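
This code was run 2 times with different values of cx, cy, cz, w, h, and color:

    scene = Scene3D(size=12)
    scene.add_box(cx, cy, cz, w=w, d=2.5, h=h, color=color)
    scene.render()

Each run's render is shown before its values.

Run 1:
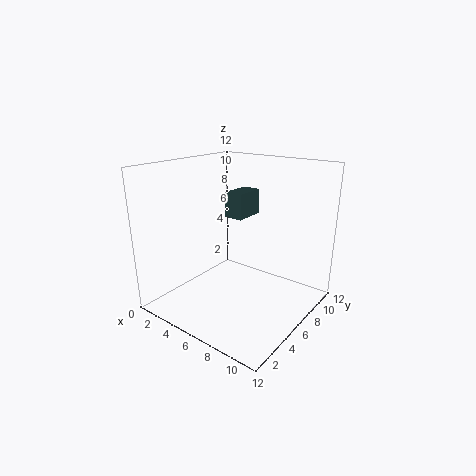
cx = 5.5
cy = 5
cz = 8
w = 1.5
h = 2
color = 'darkslategray'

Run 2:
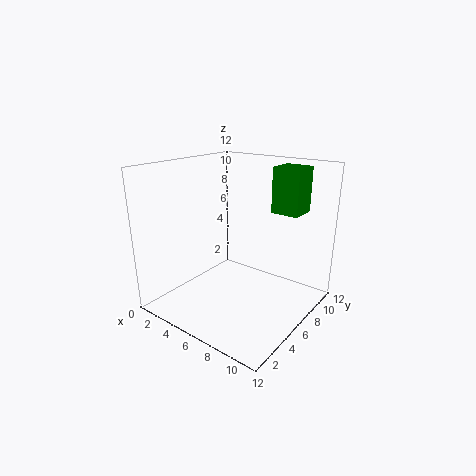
cx = 7
cy = 9.5
cz = 7.5
w = 2.5
h = 4
color = 'green'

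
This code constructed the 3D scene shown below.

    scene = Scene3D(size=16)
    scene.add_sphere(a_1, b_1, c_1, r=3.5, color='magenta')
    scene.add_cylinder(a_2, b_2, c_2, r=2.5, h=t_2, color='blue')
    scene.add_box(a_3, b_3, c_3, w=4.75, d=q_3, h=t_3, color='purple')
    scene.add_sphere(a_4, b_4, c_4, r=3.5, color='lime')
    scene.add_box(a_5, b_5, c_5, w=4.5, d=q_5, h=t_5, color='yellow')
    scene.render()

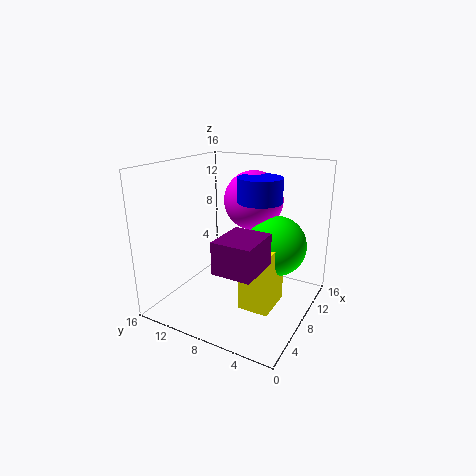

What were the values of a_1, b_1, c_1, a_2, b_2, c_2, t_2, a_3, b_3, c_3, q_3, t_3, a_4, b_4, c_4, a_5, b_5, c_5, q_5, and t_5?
a_1 = 12.25, b_1 = 8.25, c_1 = 11.25, a_2 = 10.25, b_2 = 6.5, c_2 = 11.75, t_2 = 2.75, a_3 = 1.5, b_3 = 3.25, c_3 = 6.75, q_3 = 4, t_3 = 3.25, a_4 = 11.25, b_4 = 4.75, c_4 = 6.5, a_5 = 6.25, b_5 = 3.5, c_5 = 0.25, q_5 = 3.5, t_5 = 7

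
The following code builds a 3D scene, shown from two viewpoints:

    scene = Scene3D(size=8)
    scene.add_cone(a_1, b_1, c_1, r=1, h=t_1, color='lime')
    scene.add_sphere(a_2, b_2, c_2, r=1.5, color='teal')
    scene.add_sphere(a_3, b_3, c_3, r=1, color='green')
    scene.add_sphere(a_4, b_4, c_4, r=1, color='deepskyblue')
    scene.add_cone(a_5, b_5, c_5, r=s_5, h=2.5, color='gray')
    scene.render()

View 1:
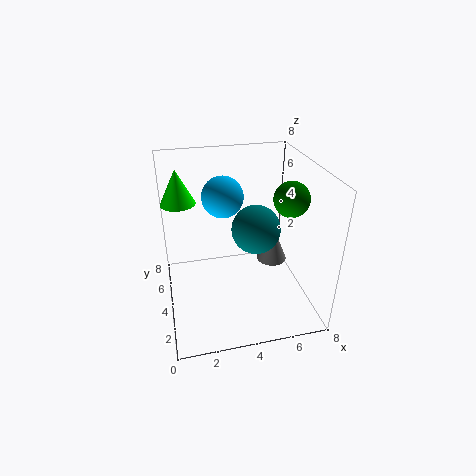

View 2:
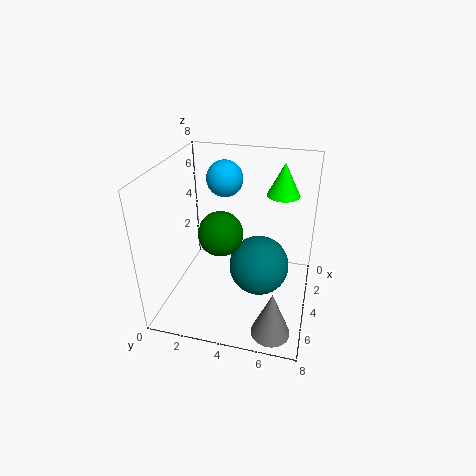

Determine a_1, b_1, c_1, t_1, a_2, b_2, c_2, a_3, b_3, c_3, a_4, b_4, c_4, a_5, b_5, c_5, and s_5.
a_1 = 1, b_1 = 6, c_1 = 5.5, t_1 = 2, a_2 = 5.5, b_2 = 5.5, c_2 = 3.5, a_3 = 7, b_3 = 4, c_3 = 6, a_4 = 3, b_4 = 3, c_4 = 7, a_5 = 7, b_5 = 6.5, c_5 = 0.5, s_5 = 1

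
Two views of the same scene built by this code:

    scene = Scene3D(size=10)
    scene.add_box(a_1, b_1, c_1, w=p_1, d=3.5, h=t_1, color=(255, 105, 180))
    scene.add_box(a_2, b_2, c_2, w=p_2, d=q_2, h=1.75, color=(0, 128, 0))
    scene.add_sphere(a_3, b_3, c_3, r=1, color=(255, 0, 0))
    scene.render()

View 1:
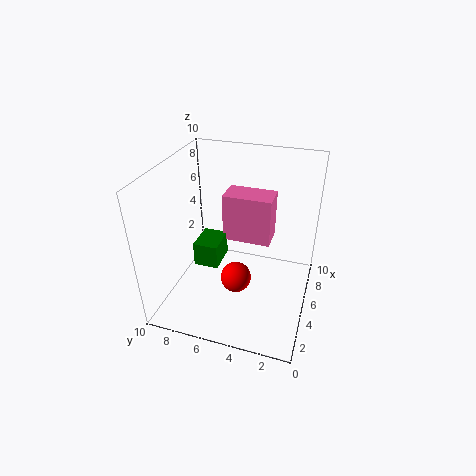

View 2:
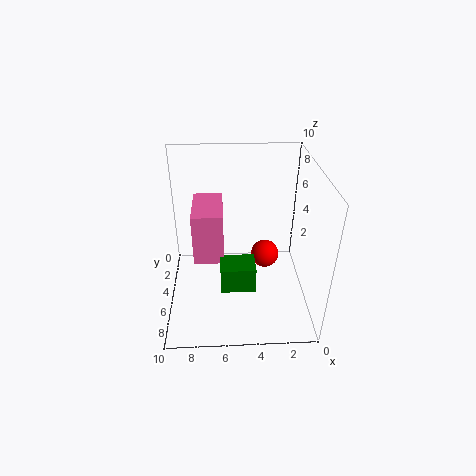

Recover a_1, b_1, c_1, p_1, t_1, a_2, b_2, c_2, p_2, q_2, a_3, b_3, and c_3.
a_1 = 6
b_1 = 3
c_1 = 4
p_1 = 2
t_1 = 3.5
a_2 = 4
b_2 = 6.25
c_2 = 2.75
p_2 = 2.25
q_2 = 1.75
a_3 = 3
b_3 = 4.5
c_3 = 3.25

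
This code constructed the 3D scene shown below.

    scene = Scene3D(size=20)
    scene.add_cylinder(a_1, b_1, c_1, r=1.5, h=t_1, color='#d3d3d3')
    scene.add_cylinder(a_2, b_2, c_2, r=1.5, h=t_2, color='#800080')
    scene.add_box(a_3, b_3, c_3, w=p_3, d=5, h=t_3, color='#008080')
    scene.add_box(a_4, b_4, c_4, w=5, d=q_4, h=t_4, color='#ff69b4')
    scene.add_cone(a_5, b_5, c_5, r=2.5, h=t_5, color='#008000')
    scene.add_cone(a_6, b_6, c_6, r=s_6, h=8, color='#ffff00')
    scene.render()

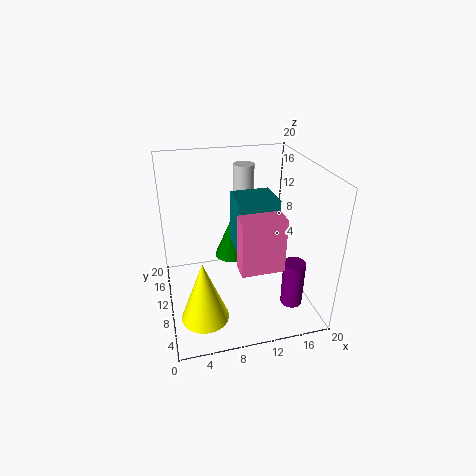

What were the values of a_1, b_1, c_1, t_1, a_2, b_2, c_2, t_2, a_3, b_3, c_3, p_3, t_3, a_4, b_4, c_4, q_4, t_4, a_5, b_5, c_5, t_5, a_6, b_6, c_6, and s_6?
a_1 = 12
b_1 = 14.5
c_1 = 11
t_1 = 8
a_2 = 16.5
b_2 = 5
c_2 = 1.5
t_2 = 6.5
a_3 = 9.5
b_3 = 7.5
c_3 = 8.5
p_3 = 5.5
t_3 = 7.5
a_4 = 8
b_4 = 0.5
c_4 = 10.5
q_4 = 2.5
t_4 = 6.5
a_5 = 10
b_5 = 14
c_5 = 5
t_5 = 6
a_6 = 4
b_6 = 3.5
c_6 = 3
s_6 = 3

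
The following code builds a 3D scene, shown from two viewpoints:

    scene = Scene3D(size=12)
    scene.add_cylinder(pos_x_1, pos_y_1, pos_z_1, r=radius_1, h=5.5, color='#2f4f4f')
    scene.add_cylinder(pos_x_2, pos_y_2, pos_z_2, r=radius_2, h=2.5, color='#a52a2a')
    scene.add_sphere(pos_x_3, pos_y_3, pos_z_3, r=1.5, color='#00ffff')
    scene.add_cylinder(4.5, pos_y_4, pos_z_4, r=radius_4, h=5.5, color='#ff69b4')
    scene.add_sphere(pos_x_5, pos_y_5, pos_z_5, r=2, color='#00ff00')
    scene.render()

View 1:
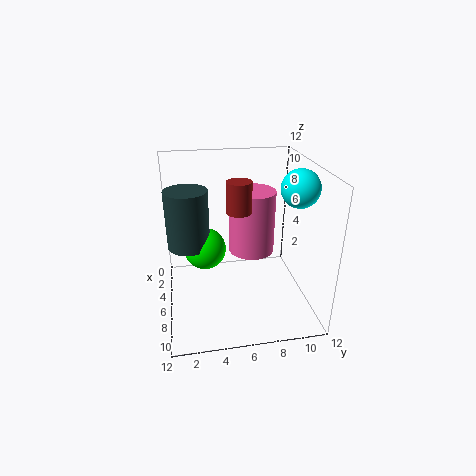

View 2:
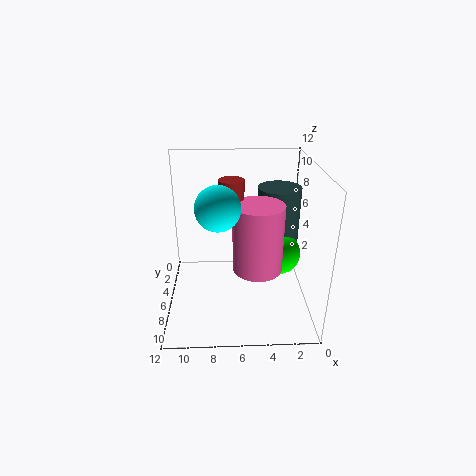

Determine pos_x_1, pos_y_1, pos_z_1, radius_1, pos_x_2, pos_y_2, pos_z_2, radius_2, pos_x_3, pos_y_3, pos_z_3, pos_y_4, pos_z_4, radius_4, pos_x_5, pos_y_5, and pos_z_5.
pos_x_1 = 2; pos_y_1 = 2; pos_z_1 = 3.5; radius_1 = 2; pos_x_2 = 6.5; pos_y_2 = 6; pos_z_2 = 8.5; radius_2 = 1; pos_x_3 = 7.5; pos_y_3 = 10.5; pos_z_3 = 10.5; pos_y_4 = 7.5; pos_z_4 = 4; radius_4 = 2; pos_x_5 = 2; pos_y_5 = 3.5; pos_z_5 = 3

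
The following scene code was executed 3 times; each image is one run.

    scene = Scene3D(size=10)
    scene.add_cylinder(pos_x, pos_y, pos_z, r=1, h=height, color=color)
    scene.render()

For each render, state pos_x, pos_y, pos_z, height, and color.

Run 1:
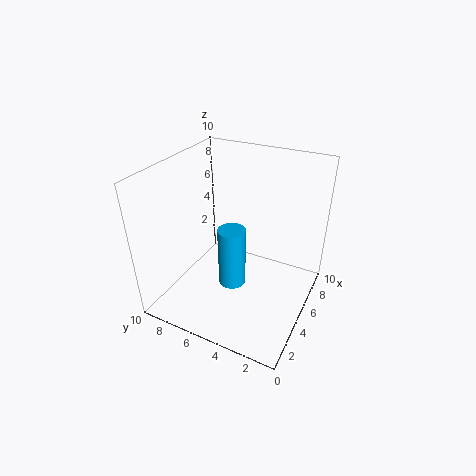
pos_x = 5
pos_y = 5.5
pos_z = 1
height = 4.5
color = 'deepskyblue'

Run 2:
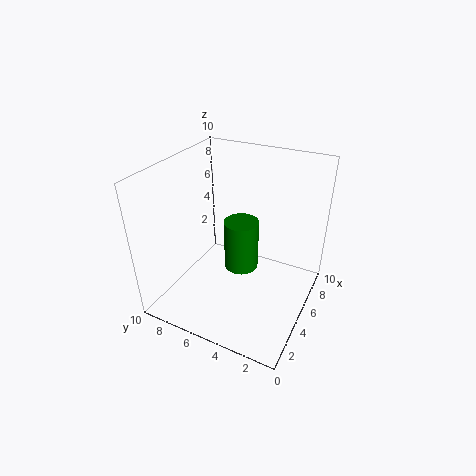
pos_x = 2.5
pos_y = 3.5
pos_z = 5
height = 3
color = 'green'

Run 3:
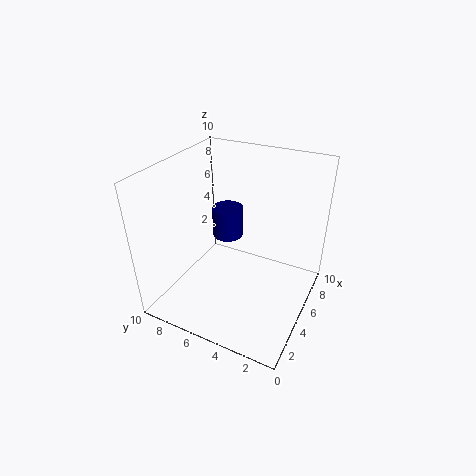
pos_x = 4.5
pos_y = 5.5
pos_z = 5.5
height = 2
color = 'navy'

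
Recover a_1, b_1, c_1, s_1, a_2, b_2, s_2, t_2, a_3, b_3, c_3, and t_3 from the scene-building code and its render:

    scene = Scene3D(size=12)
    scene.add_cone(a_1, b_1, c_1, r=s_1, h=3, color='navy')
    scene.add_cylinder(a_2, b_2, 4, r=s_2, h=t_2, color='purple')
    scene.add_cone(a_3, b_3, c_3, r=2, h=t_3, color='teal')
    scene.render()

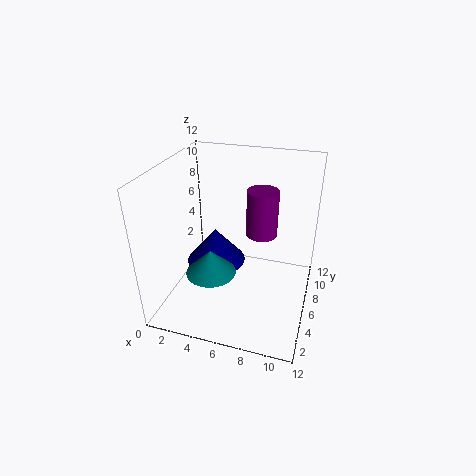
a_1 = 4, b_1 = 6, c_1 = 3.5, s_1 = 2.5, a_2 = 7, b_2 = 10.5, s_2 = 1.5, t_2 = 4.5, a_3 = 4.5, b_3 = 3.5, c_3 = 4, t_3 = 2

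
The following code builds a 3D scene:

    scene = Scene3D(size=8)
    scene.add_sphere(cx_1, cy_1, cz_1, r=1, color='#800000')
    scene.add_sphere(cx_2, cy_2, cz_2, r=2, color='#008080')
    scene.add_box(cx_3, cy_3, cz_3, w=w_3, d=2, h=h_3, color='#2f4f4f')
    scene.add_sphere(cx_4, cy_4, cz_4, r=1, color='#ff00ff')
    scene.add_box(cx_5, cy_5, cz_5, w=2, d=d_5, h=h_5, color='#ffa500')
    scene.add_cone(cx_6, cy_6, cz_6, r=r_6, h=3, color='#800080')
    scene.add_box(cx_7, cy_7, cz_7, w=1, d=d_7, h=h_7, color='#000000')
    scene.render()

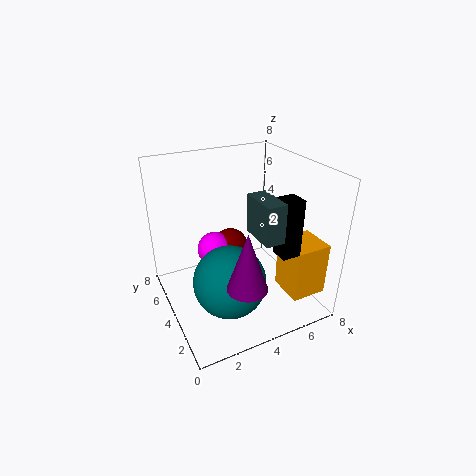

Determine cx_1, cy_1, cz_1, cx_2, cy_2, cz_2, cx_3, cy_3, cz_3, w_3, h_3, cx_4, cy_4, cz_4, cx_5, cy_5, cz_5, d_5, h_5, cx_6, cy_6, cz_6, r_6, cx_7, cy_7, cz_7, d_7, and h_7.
cx_1 = 4
cy_1 = 5
cz_1 = 3
cx_2 = 3
cy_2 = 3
cz_2 = 2
cx_3 = 4
cy_3 = 1
cz_3 = 5
w_3 = 1
h_3 = 2
cx_4 = 3
cy_4 = 5
cz_4 = 3
cx_5 = 6
cy_5 = 1
cz_5 = 1
d_5 = 2
h_5 = 3
cx_6 = 3
cy_6 = 1
cz_6 = 3
r_6 = 1
cx_7 = 5
cy_7 = 1
cz_7 = 4
d_7 = 1
h_7 = 3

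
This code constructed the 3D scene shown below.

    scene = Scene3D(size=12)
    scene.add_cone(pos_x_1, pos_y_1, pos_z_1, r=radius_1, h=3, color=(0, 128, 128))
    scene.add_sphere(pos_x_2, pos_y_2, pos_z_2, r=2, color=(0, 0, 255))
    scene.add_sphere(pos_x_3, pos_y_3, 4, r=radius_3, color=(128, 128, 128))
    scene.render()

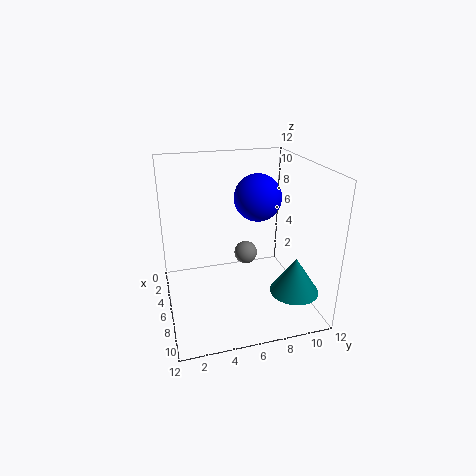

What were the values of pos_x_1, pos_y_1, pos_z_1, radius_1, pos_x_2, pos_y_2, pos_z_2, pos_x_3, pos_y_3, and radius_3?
pos_x_1 = 9
pos_y_1 = 10
pos_z_1 = 2
radius_1 = 2
pos_x_2 = 5
pos_y_2 = 8
pos_z_2 = 9
pos_x_3 = 5
pos_y_3 = 7
radius_3 = 1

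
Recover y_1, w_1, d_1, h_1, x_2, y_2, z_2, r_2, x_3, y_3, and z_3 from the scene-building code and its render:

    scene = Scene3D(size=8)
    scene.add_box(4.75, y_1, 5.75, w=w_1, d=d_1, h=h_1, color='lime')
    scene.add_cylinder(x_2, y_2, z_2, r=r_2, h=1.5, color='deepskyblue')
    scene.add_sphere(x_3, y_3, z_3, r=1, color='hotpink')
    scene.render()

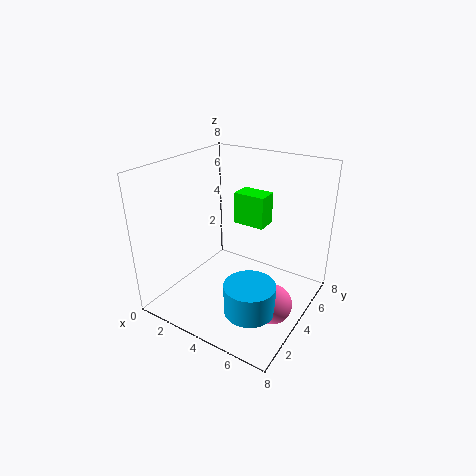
y_1 = 2.5
w_1 = 1.5
d_1 = 1
h_1 = 1.5
x_2 = 6.25
y_2 = 1.5
z_2 = 1.75
r_2 = 1.25
x_3 = 7
y_3 = 2.5
z_3 = 1.75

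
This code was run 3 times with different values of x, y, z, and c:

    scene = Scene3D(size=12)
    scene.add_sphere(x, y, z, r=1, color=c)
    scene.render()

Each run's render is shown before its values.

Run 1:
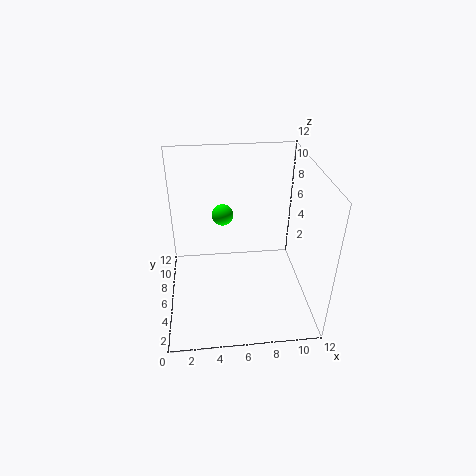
x = 5
y = 10
z = 6
c = 'lime'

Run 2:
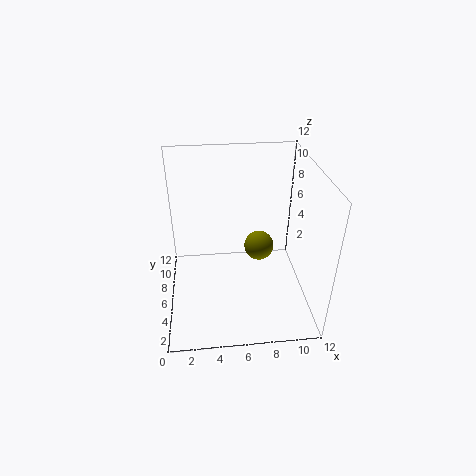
x = 7
y = 2
z = 8
c = 'olive'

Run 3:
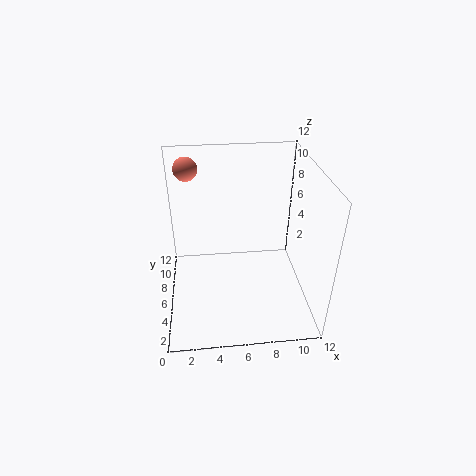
x = 2
y = 9
z = 11
c = 'salmon'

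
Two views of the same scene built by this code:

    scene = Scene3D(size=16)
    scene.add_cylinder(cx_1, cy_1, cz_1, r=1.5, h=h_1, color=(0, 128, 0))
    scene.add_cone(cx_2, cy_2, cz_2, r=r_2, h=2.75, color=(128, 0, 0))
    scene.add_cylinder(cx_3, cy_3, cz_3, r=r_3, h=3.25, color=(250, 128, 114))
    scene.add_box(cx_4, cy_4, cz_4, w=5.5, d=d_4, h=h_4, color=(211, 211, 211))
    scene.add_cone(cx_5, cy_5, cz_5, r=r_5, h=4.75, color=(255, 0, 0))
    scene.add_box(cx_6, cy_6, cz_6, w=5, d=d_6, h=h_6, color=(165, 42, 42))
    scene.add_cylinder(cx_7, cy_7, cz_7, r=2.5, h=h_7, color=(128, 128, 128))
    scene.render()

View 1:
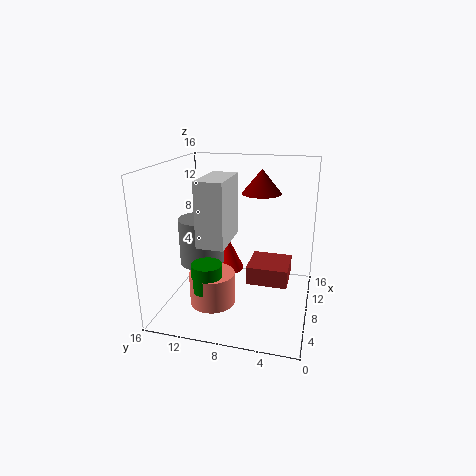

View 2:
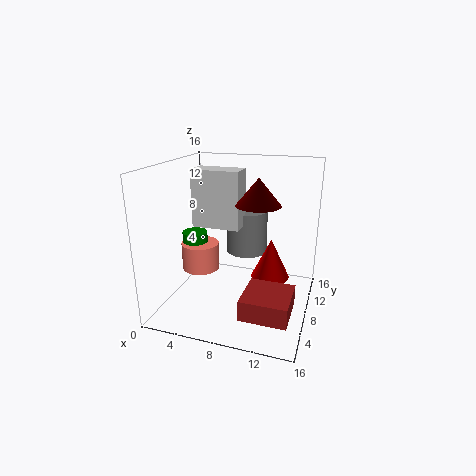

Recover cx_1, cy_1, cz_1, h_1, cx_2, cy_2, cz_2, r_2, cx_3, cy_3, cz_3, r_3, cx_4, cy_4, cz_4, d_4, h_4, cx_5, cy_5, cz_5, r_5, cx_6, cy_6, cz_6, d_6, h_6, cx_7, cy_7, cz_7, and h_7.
cx_1 = 2, cy_1 = 9.5, cz_1 = 4.75, h_1 = 2.75, cx_2 = 10.75, cy_2 = 6, cz_2 = 12.5, r_2 = 2.25, cx_3 = 2.75, cy_3 = 9.25, cz_3 = 3, r_3 = 2.25, cx_4 = 2.5, cy_4 = 8, cz_4 = 8.75, d_4 = 2.75, h_4 = 6.5, cx_5 = 11.25, cy_5 = 10.5, cz_5 = 2.5, r_5 = 2.25, cx_6 = 9.75, cy_6 = 2.5, cz_6 = 1.25, d_6 = 5, h_6 = 2.25, cx_7 = 7.75, cy_7 = 12.25, cz_7 = 4.75, h_7 = 5.25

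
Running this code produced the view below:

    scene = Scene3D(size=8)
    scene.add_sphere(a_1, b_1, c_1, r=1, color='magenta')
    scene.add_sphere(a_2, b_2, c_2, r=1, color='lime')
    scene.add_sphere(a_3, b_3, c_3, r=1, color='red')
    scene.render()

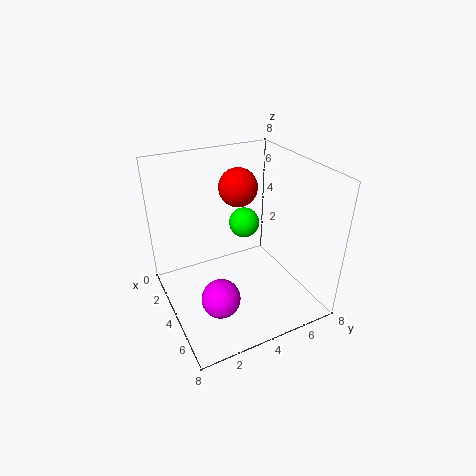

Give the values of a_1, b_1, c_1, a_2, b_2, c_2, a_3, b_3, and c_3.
a_1 = 6
b_1 = 2
c_1 = 2
a_2 = 1
b_2 = 6
c_2 = 3
a_3 = 4
b_3 = 4
c_3 = 7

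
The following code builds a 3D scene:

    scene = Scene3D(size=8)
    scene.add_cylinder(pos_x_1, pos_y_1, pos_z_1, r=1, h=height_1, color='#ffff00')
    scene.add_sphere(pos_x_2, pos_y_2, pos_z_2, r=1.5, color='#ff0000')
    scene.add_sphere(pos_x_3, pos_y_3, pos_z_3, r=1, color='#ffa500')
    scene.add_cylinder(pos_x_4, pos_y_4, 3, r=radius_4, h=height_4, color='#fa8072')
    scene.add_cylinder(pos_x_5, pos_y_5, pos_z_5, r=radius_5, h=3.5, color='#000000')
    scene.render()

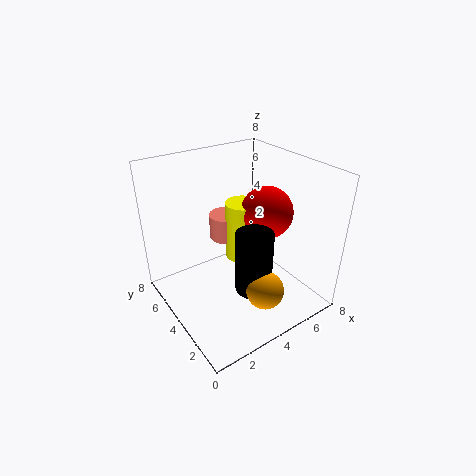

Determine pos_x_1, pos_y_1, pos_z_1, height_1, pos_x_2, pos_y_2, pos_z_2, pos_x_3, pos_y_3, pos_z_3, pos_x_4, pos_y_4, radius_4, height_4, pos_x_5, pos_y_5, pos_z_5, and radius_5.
pos_x_1 = 5; pos_y_1 = 5; pos_z_1 = 2; height_1 = 3.5; pos_x_2 = 6; pos_y_2 = 4; pos_z_2 = 5; pos_x_3 = 4; pos_y_3 = 1.5; pos_z_3 = 2; pos_x_4 = 4.5; pos_y_4 = 6; radius_4 = 1; height_4 = 1.5; pos_x_5 = 4; pos_y_5 = 2.5; pos_z_5 = 1.5; radius_5 = 1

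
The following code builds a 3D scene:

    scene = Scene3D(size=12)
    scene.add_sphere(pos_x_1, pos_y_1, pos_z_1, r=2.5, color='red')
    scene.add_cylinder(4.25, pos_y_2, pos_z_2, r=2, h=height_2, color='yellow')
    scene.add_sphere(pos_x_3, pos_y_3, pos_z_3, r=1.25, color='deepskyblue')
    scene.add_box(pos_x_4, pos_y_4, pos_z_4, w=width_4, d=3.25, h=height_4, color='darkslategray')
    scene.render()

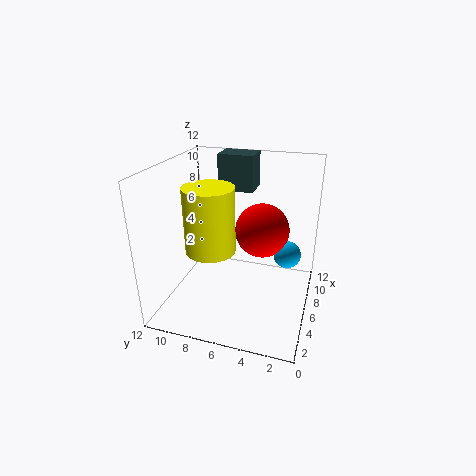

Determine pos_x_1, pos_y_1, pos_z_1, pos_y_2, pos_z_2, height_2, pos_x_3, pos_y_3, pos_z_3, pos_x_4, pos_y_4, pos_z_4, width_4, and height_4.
pos_x_1 = 9.5; pos_y_1 = 4.75; pos_z_1 = 5.25; pos_y_2 = 7.75; pos_z_2 = 5.5; height_2 = 5.25; pos_x_3 = 9.25; pos_y_3 = 2.25; pos_z_3 = 3.25; pos_x_4 = 9.5; pos_y_4 = 5.75; pos_z_4 = 8.75; width_4 = 2.5; height_4 = 3.25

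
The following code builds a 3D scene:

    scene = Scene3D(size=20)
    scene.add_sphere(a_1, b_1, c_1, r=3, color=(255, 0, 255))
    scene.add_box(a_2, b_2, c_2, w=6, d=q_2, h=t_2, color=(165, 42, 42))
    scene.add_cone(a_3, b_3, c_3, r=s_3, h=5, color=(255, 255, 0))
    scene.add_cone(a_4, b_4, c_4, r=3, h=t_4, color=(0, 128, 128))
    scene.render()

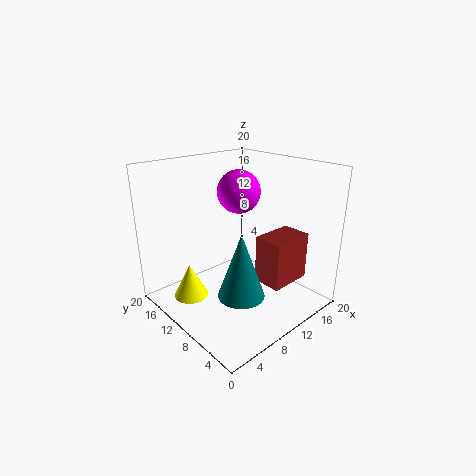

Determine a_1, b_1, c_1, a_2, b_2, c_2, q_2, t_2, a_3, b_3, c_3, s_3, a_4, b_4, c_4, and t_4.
a_1 = 11.5
b_1 = 11.5
c_1 = 16
a_2 = 10.5
b_2 = 3
c_2 = 4.5
q_2 = 4
t_2 = 6.5
a_3 = 5
b_3 = 15
c_3 = 0.5
s_3 = 2.5
a_4 = 6.5
b_4 = 5.5
c_4 = 4.5
t_4 = 8.5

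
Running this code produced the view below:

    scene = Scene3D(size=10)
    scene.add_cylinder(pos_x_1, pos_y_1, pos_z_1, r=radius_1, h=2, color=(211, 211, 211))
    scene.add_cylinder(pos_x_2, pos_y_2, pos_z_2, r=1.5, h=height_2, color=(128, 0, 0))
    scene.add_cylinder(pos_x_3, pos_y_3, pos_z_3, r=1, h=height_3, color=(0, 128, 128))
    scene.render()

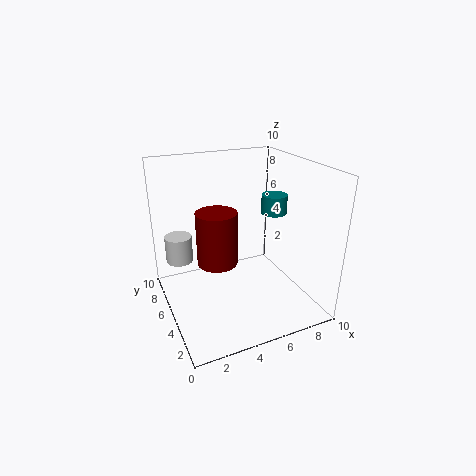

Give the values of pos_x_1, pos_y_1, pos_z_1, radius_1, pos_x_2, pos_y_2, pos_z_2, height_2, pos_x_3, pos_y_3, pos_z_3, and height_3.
pos_x_1 = 1.5; pos_y_1 = 8; pos_z_1 = 2.5; radius_1 = 1; pos_x_2 = 4; pos_y_2 = 6.5; pos_z_2 = 2.5; height_2 = 4; pos_x_3 = 9; pos_y_3 = 7; pos_z_3 = 5.5; height_3 = 1.5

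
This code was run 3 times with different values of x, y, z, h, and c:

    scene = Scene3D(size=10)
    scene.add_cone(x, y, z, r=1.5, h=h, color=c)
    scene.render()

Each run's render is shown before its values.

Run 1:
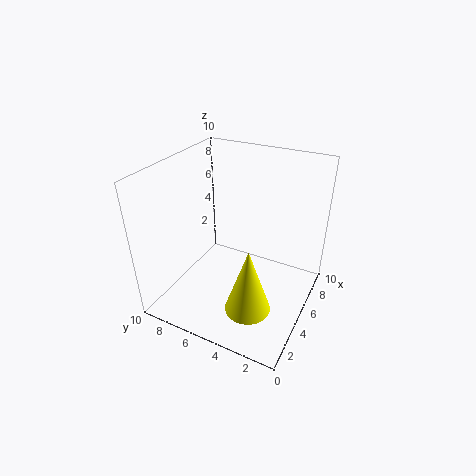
x = 2.5
y = 3
z = 1.5
h = 4.5
c = 'yellow'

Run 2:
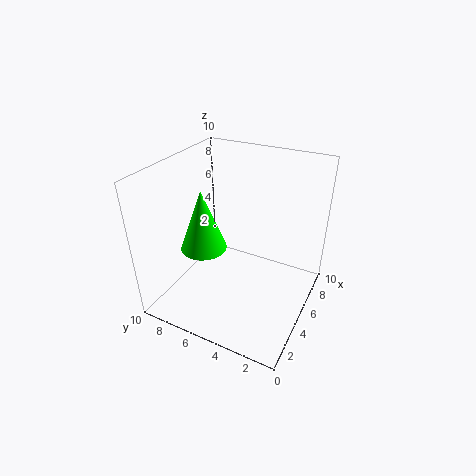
x = 3
y = 6.5
z = 5
h = 4
c = 'lime'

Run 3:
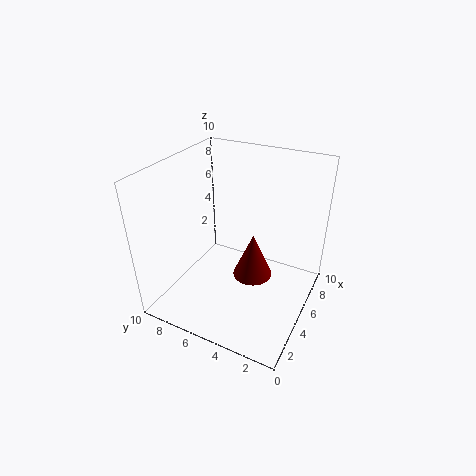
x = 6.5
y = 4.5
z = 1
h = 3.5
c = 'maroon'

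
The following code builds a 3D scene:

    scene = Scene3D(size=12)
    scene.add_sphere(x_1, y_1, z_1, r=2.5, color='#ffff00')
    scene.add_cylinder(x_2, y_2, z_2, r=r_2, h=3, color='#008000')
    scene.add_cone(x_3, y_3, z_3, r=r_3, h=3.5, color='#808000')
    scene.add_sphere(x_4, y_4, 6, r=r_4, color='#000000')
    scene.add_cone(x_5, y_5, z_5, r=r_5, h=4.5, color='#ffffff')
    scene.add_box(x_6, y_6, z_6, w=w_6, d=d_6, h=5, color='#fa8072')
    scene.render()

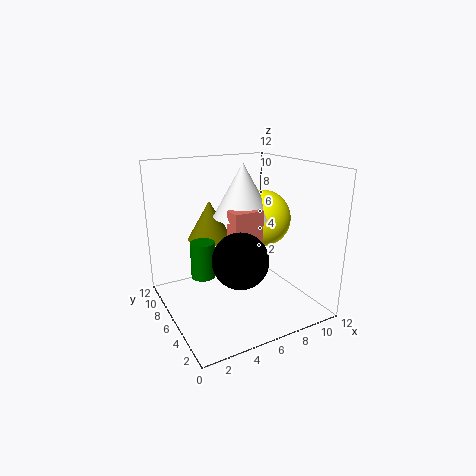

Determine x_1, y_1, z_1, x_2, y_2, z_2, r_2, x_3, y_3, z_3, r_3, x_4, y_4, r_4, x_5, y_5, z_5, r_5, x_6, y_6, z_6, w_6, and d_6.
x_1 = 9; y_1 = 7; z_1 = 7; x_2 = 3; y_2 = 6.5; z_2 = 3; r_2 = 1; x_3 = 5; y_3 = 9.5; z_3 = 5; r_3 = 2; x_4 = 4; y_4 = 2; r_4 = 2; x_5 = 7; y_5 = 7; z_5 = 7.5; r_5 = 2.5; x_6 = 5; y_6 = 4.5; z_6 = 3.5; w_6 = 2.5; d_6 = 1.5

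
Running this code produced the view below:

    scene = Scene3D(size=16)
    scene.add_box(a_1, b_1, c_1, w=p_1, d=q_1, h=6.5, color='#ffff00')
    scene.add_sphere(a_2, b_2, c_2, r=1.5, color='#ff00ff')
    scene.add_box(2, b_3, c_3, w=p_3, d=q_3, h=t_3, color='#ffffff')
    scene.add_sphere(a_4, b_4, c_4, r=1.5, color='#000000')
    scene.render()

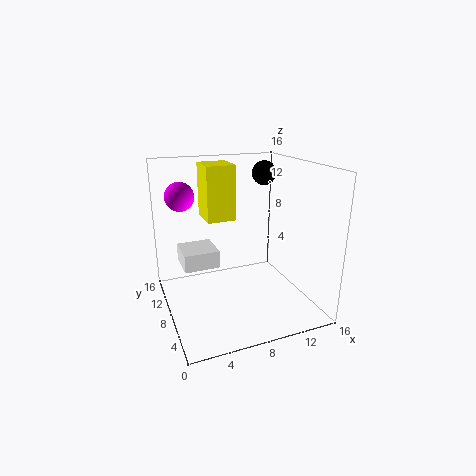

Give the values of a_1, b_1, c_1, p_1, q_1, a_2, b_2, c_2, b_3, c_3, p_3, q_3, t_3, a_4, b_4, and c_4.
a_1 = 5.5; b_1 = 11; c_1 = 9; p_1 = 3.5; q_1 = 4; a_2 = 2; b_2 = 9; c_2 = 13; b_3 = 8.5; c_3 = 4.5; p_3 = 4; q_3 = 4; t_3 = 2; a_4 = 13.5; b_4 = 13; c_4 = 14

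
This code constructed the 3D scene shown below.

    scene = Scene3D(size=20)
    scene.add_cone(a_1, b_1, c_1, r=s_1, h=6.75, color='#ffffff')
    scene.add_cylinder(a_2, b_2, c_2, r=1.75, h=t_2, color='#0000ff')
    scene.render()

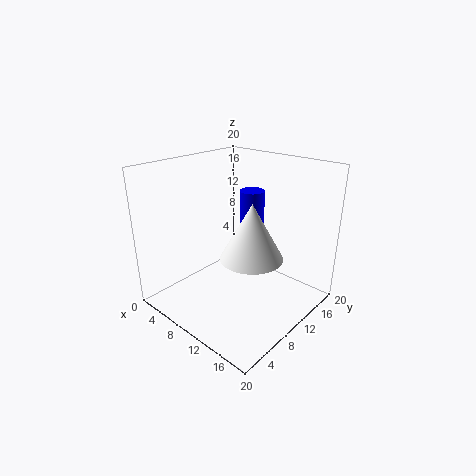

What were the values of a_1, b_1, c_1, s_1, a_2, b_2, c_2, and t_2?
a_1 = 15.5, b_1 = 6.25, c_1 = 10.5, s_1 = 3.75, a_2 = 9.75, b_2 = 13.25, c_2 = 11.25, t_2 = 4.75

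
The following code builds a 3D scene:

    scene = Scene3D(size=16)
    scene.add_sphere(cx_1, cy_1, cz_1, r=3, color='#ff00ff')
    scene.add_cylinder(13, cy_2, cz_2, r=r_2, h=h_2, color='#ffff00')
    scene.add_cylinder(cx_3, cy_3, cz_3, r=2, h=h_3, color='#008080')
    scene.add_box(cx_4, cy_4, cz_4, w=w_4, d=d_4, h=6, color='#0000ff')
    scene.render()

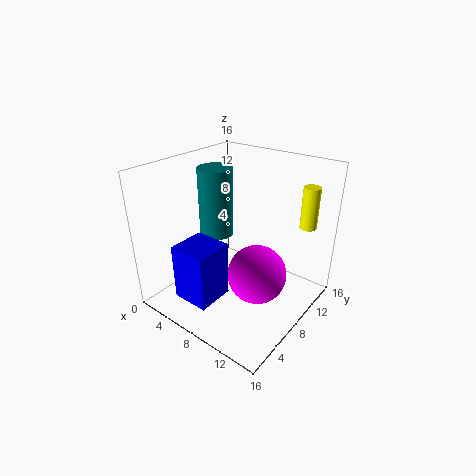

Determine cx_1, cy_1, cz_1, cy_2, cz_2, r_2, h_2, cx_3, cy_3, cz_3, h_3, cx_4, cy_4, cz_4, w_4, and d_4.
cx_1 = 12, cy_1 = 6, cz_1 = 6, cy_2 = 15, cz_2 = 8, r_2 = 1, h_2 = 5, cx_3 = 4, cy_3 = 9, cz_3 = 7, h_3 = 8, cx_4 = 5, cy_4 = 1, cz_4 = 3, w_4 = 4, d_4 = 4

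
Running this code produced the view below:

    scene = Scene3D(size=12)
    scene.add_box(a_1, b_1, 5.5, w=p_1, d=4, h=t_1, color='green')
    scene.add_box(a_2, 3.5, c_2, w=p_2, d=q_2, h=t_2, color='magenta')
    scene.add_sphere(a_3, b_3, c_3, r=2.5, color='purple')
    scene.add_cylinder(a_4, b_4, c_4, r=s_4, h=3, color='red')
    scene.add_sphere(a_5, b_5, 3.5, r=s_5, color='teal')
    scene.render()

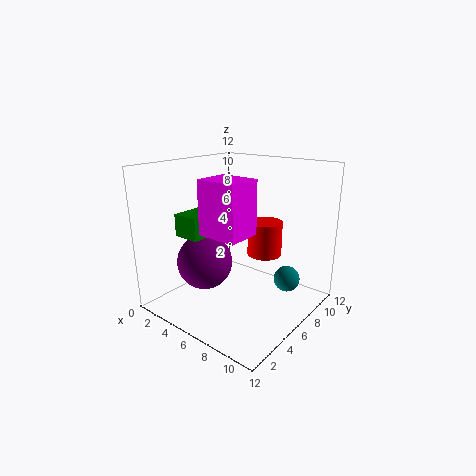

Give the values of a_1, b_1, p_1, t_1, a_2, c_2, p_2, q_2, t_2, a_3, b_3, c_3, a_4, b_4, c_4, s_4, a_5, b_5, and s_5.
a_1 = 0.5, b_1 = 4, p_1 = 2.5, t_1 = 2, a_2 = 4, c_2 = 6.5, p_2 = 3.5, q_2 = 3, t_2 = 4.5, a_3 = 2.5, b_3 = 5.5, c_3 = 3, a_4 = 7, b_4 = 8.5, c_4 = 4, s_4 = 1.5, a_5 = 10.5, b_5 = 6.5, s_5 = 1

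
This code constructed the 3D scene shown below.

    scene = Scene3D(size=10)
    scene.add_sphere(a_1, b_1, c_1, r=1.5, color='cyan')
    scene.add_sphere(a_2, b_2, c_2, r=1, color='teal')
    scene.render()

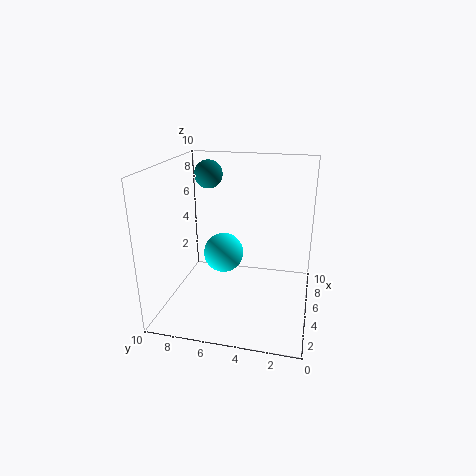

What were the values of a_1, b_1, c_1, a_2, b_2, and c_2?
a_1 = 6.5
b_1 = 6.5
c_1 = 3
a_2 = 6.5
b_2 = 7.5
c_2 = 9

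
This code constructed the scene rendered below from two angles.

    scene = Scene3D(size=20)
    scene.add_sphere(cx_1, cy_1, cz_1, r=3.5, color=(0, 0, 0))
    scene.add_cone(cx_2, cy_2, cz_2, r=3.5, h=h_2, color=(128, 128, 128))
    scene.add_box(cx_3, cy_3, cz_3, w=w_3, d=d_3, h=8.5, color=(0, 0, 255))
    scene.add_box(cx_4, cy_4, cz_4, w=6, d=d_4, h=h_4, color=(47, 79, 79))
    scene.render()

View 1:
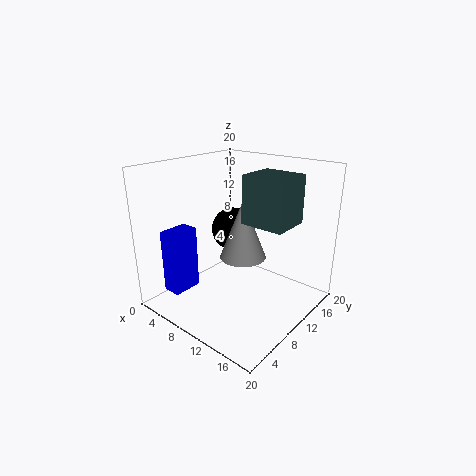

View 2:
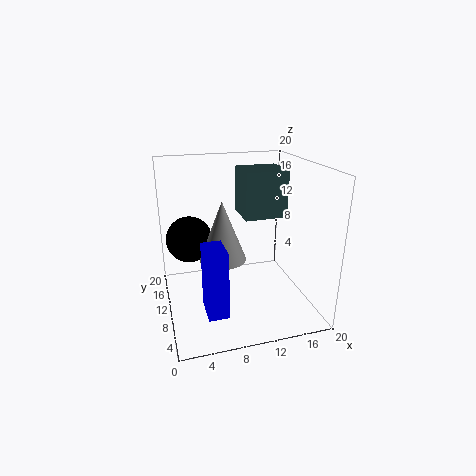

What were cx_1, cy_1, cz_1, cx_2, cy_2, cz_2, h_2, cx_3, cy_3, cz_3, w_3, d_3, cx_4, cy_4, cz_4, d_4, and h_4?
cx_1 = 4, cy_1 = 16, cz_1 = 8, cx_2 = 8.5, cy_2 = 13, cz_2 = 5.5, h_2 = 9, cx_3 = 4, cy_3 = 1.5, cz_3 = 3.5, w_3 = 2.5, d_3 = 4, cx_4 = 11, cy_4 = 9.5, cz_4 = 12.5, d_4 = 5.5, h_4 = 6.5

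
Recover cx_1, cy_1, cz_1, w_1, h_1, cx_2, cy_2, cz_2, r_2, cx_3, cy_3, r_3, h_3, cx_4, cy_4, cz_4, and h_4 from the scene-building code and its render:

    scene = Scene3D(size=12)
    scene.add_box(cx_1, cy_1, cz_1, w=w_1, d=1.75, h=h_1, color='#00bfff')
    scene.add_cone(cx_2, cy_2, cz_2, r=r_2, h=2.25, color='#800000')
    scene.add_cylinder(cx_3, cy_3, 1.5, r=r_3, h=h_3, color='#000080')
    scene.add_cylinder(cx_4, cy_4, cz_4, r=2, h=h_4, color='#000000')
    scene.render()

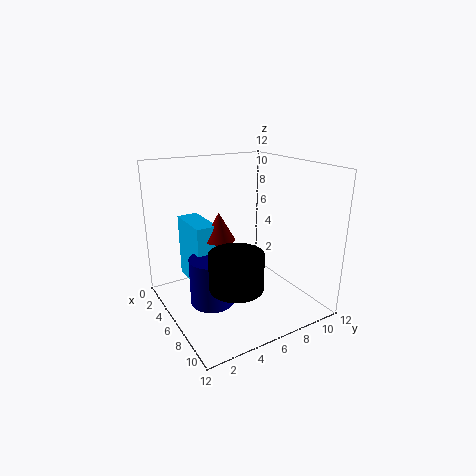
cx_1 = 2.25; cy_1 = 2.25; cz_1 = 2.25; w_1 = 4; h_1 = 5.25; cx_2 = 6; cy_2 = 4.25; cz_2 = 6.25; r_2 = 1.25; cx_3 = 7; cy_3 = 3; r_3 = 1.75; h_3 = 3.75; cx_4 = 9.5; cy_4 = 3.75; cz_4 = 3.75; h_4 = 2.75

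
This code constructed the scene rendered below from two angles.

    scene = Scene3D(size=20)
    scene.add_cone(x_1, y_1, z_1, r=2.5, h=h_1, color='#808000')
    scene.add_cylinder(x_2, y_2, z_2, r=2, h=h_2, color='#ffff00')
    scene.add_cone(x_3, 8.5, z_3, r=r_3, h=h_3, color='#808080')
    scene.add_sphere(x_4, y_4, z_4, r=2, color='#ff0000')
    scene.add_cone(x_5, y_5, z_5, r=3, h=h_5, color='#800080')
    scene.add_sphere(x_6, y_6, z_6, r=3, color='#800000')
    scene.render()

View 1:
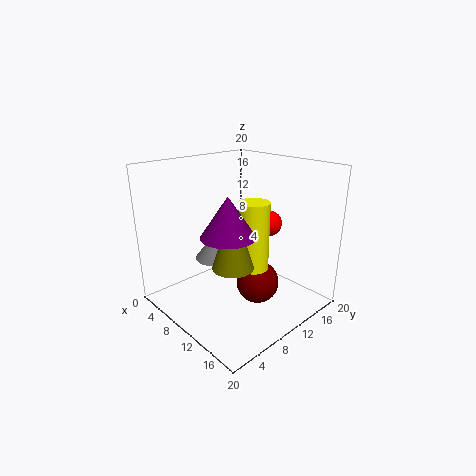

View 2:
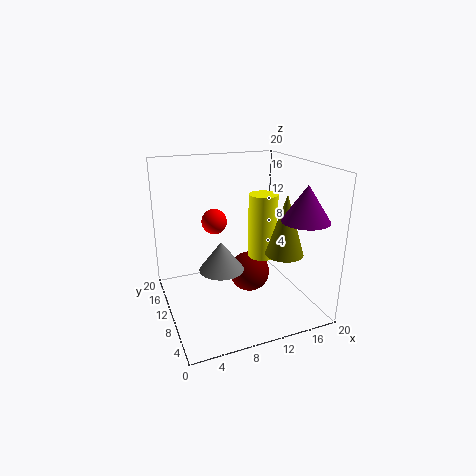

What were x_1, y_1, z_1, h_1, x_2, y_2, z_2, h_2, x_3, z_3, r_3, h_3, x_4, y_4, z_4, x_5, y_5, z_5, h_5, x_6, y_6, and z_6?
x_1 = 14.5, y_1 = 5, z_1 = 9, h_1 = 8, x_2 = 13.5, y_2 = 9.5, z_2 = 7, h_2 = 9, x_3 = 7, z_3 = 6.5, r_3 = 3, h_3 = 4, x_4 = 9, y_4 = 17.5, z_4 = 10, x_5 = 16, y_5 = 3, z_5 = 14, h_5 = 4.5, x_6 = 12.5, y_6 = 11.5, z_6 = 3.5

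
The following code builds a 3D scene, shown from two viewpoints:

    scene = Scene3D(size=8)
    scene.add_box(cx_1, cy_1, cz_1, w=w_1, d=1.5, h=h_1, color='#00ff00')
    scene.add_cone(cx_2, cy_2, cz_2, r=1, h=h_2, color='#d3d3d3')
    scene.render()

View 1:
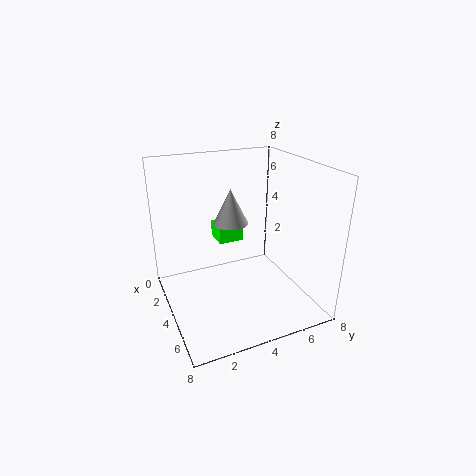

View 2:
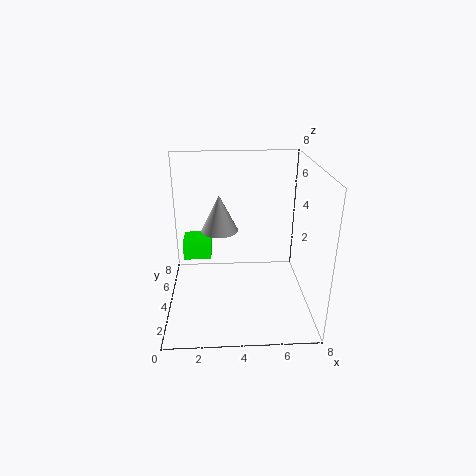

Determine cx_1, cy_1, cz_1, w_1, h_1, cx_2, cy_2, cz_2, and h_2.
cx_1 = 1
cy_1 = 3.5
cz_1 = 3
w_1 = 1.5
h_1 = 1
cx_2 = 3
cy_2 = 4
cz_2 = 4.5
h_2 = 2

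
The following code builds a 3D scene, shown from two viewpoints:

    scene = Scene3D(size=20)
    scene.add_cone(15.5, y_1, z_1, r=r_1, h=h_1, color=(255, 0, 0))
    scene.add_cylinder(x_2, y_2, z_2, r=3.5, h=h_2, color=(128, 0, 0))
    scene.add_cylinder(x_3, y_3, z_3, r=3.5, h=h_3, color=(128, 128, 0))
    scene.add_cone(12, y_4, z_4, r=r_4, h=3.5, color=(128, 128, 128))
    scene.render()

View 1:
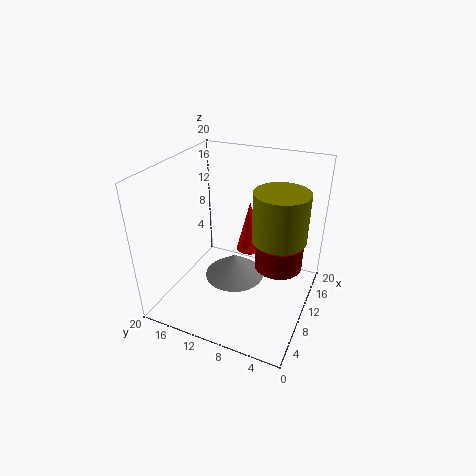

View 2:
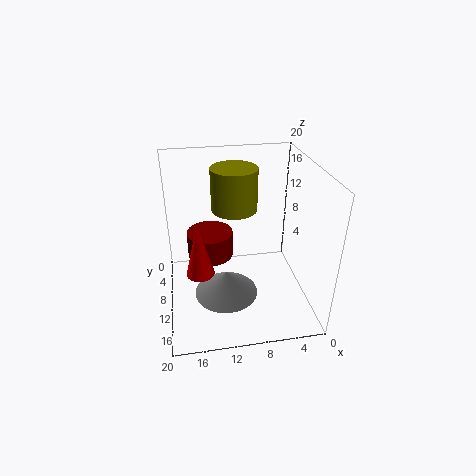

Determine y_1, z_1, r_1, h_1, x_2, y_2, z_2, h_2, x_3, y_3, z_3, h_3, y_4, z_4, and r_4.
y_1 = 10.5
z_1 = 5
r_1 = 2
h_1 = 8
x_2 = 13.5
y_2 = 5
z_2 = 4.5
h_2 = 4
x_3 = 9.5
y_3 = 4
z_3 = 11.5
h_3 = 6.5
y_4 = 11.5
z_4 = 2
r_4 = 4.5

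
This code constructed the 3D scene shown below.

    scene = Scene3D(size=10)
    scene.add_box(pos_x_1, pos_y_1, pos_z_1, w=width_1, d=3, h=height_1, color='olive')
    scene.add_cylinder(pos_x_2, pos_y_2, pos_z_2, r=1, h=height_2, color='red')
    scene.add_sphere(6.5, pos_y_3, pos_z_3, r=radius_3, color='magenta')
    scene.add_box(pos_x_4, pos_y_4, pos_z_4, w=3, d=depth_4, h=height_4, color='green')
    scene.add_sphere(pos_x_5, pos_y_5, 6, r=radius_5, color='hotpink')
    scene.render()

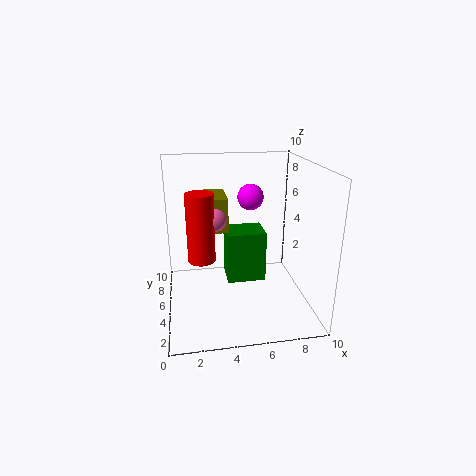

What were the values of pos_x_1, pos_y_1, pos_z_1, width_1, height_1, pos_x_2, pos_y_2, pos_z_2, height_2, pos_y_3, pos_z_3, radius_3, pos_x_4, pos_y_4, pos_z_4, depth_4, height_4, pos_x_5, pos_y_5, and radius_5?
pos_x_1 = 3; pos_y_1 = 6; pos_z_1 = 5; width_1 = 1.5; height_1 = 2.5; pos_x_2 = 2.5; pos_y_2 = 6; pos_z_2 = 3; height_2 = 5; pos_y_3 = 8; pos_z_3 = 7; radius_3 = 1; pos_x_4 = 4.5; pos_y_4 = 6.5; pos_z_4 = 0.5; depth_4 = 2.5; height_4 = 4; pos_x_5 = 3.5; pos_y_5 = 6.5; radius_5 = 1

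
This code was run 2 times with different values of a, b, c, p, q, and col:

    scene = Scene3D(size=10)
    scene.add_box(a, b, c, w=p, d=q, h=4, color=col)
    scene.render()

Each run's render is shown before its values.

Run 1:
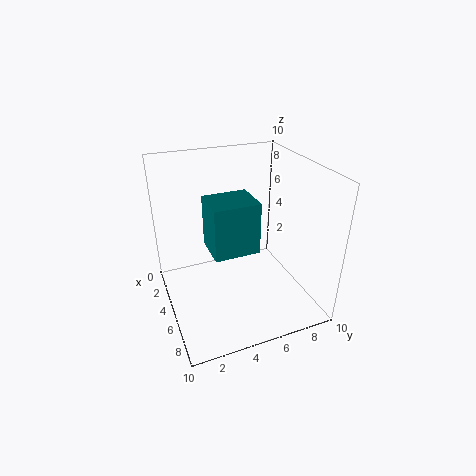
a = 1.5, b = 3.5, c = 3, p = 3, q = 3.5, col = 'teal'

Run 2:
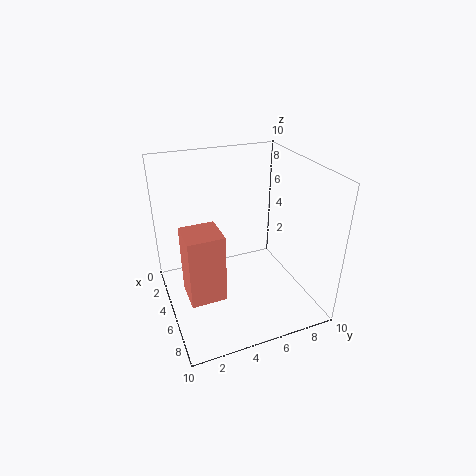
a = 7.5, b = 0.5, c = 4, p = 2, q = 2, col = 'salmon'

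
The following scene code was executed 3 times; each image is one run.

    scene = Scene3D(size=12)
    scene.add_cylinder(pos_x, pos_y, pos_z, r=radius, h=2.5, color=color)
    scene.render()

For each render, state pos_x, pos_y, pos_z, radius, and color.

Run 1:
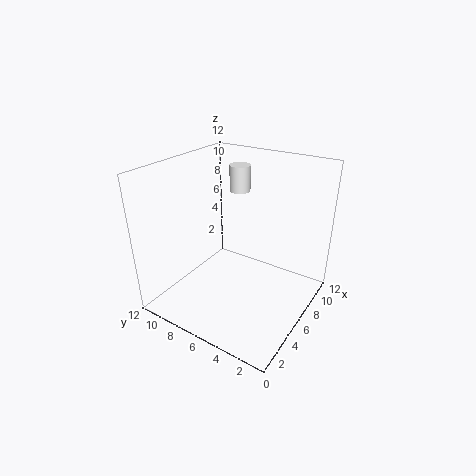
pos_x = 11; pos_y = 9; pos_z = 8; radius = 1; color = 'white'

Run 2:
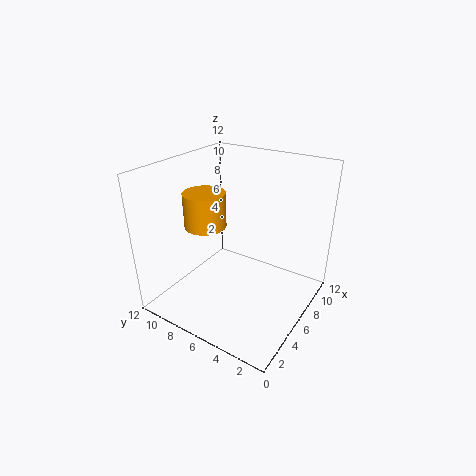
pos_x = 2.5; pos_y = 6.5; pos_z = 8.5; radius = 1.5; color = 'orange'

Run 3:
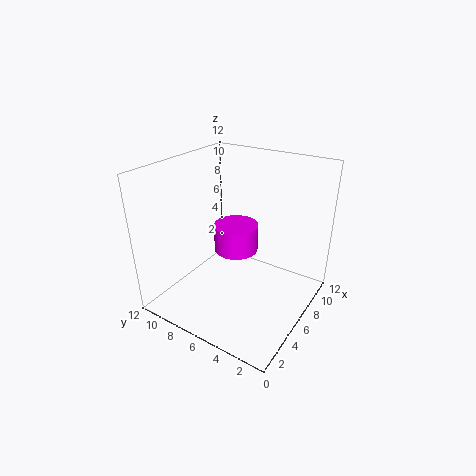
pos_x = 8; pos_y = 7.5; pos_z = 3.5; radius = 2; color = 'magenta'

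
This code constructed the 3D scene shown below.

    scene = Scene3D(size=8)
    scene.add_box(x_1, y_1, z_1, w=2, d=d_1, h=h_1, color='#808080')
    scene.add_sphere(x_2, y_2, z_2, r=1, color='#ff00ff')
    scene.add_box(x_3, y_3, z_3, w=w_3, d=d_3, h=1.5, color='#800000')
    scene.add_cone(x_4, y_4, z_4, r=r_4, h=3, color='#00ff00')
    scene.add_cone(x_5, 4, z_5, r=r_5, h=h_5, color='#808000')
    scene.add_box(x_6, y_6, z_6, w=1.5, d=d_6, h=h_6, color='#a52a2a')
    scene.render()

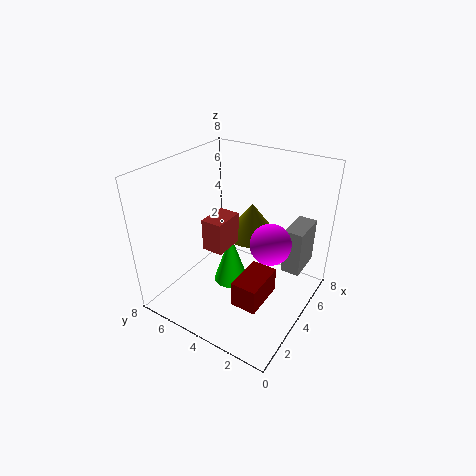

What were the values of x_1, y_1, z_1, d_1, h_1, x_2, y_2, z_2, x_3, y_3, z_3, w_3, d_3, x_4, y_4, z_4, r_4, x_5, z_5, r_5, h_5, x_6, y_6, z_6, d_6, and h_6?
x_1 = 4.5
y_1 = 0.5
z_1 = 2.5
d_1 = 1
h_1 = 2.5
x_2 = 3
y_2 = 1.5
z_2 = 5
x_3 = 2.5
y_3 = 2
z_3 = 0.5
w_3 = 2.5
d_3 = 1.5
x_4 = 4
y_4 = 4.5
z_4 = 1
r_4 = 1
x_5 = 5.5
z_5 = 3.5
r_5 = 1.5
h_5 = 2
x_6 = 1
y_6 = 3
z_6 = 5
d_6 = 1
h_6 = 1.5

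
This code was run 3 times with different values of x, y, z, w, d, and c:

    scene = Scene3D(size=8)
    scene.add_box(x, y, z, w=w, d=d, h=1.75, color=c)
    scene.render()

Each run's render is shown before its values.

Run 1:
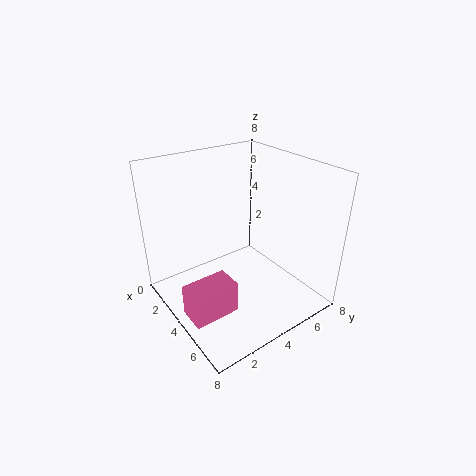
x = 4.25; y = 0.25; z = 0.75; w = 1.5; d = 2.5; c = 'hotpink'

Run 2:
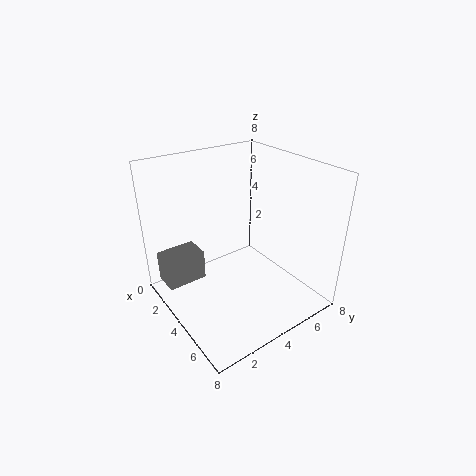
x = 1.25; y = 0.25; z = 1.25; w = 1.5; d = 2.25; c = 'gray'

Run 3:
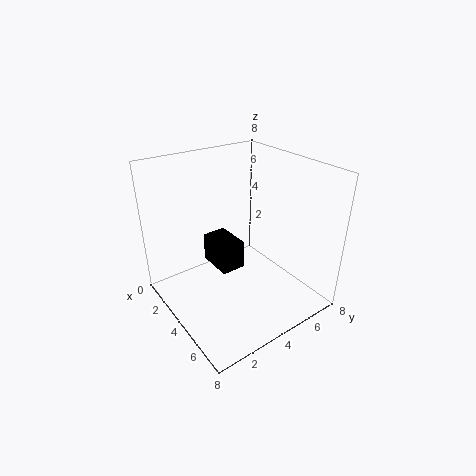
x = 1; y = 3.5; z = 1.25; w = 2.25; d = 1.5; c = 'black'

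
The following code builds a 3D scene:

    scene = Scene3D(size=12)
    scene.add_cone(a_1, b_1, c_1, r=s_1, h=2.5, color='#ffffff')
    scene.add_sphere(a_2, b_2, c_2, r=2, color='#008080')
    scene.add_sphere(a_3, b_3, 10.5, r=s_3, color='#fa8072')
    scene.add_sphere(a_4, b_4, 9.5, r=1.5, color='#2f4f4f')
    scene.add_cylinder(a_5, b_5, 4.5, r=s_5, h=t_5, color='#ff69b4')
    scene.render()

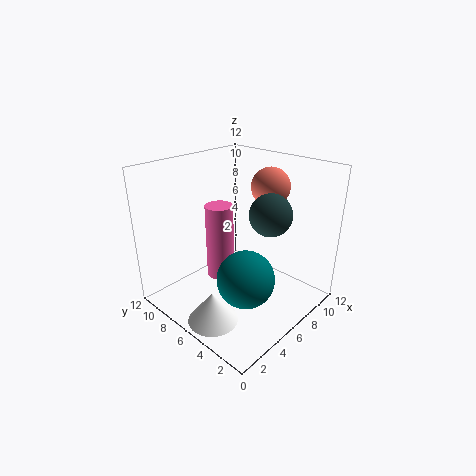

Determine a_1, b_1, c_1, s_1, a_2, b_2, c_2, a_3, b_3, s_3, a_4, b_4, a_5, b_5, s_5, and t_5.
a_1 = 2, b_1 = 5, c_1 = 0.5, s_1 = 2, a_2 = 2.5, b_2 = 2, c_2 = 5.5, a_3 = 7.5, b_3 = 4, s_3 = 1.5, a_4 = 5, b_4 = 2, a_5 = 3, b_5 = 5, s_5 = 1, t_5 = 5.5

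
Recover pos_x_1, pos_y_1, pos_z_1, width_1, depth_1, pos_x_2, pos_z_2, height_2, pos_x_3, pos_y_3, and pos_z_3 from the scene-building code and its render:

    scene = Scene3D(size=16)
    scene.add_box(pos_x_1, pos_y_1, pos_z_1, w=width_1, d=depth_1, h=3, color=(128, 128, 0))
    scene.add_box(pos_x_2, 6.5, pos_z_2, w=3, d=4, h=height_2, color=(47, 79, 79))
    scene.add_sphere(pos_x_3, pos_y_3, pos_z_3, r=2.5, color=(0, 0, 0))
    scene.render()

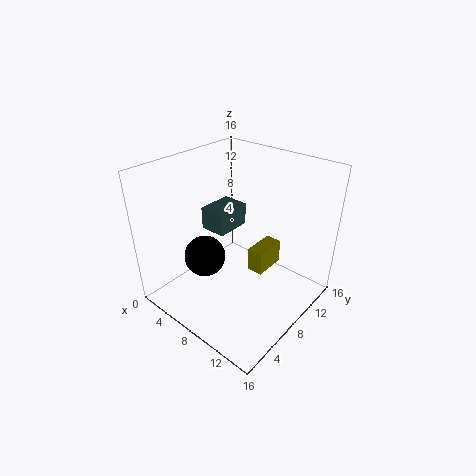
pos_x_1 = 7.5, pos_y_1 = 10.5, pos_z_1 = 2, width_1 = 2, depth_1 = 4, pos_x_2 = 4, pos_z_2 = 8.5, height_2 = 2.5, pos_x_3 = 3.5, pos_y_3 = 7, pos_z_3 = 4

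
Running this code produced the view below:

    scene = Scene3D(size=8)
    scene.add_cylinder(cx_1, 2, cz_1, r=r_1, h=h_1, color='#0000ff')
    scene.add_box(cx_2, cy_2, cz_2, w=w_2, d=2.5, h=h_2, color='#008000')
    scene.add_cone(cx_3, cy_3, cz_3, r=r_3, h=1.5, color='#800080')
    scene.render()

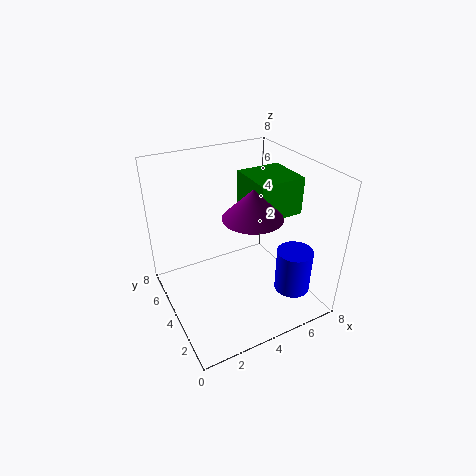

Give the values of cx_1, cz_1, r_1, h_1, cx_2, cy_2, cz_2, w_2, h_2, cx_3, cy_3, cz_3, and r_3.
cx_1 = 6.5; cz_1 = 1; r_1 = 1; h_1 = 2.5; cx_2 = 4.5; cy_2 = 2.5; cz_2 = 5.5; w_2 = 2.5; h_2 = 2; cx_3 = 4; cy_3 = 2.5; cz_3 = 6; r_3 = 1.5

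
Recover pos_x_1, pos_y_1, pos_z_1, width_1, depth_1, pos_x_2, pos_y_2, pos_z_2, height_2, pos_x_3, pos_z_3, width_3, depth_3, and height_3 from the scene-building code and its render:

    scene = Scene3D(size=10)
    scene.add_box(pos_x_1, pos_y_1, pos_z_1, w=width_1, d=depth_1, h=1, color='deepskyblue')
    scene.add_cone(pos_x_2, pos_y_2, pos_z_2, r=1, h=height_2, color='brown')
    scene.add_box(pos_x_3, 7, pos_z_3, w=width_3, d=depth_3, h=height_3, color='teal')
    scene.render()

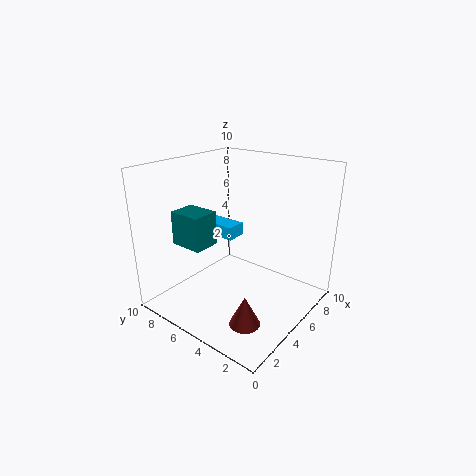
pos_x_1 = 6; pos_y_1 = 6.5; pos_z_1 = 4; width_1 = 1.5; depth_1 = 3; pos_x_2 = 2.5; pos_y_2 = 2.5; pos_z_2 = 0.5; height_2 = 2; pos_x_3 = 3; pos_z_3 = 4; width_3 = 2; depth_3 = 2.5; height_3 = 2.5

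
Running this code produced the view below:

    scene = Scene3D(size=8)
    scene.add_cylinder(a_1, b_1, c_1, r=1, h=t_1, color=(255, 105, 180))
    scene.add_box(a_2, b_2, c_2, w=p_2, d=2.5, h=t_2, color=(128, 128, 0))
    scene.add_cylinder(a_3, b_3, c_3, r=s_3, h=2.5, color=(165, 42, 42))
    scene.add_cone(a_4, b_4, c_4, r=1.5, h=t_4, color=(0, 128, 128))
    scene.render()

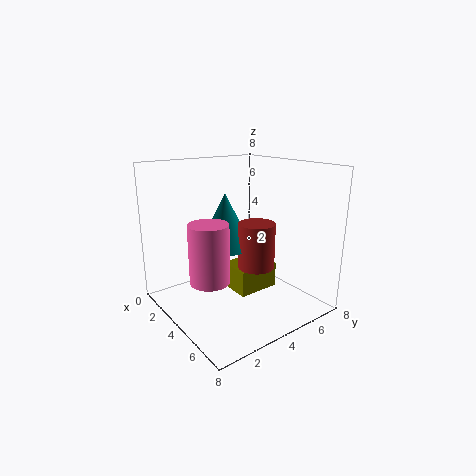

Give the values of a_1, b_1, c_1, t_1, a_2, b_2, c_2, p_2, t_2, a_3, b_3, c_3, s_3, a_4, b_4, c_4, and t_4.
a_1 = 5
b_1 = 1.5
c_1 = 2.5
t_1 = 3
a_2 = 2.5
b_2 = 4
c_2 = 0.5
p_2 = 2
t_2 = 1.5
a_3 = 5
b_3 = 4.5
c_3 = 2.5
s_3 = 1
a_4 = 3.5
b_4 = 3.5
c_4 = 3.5
t_4 = 3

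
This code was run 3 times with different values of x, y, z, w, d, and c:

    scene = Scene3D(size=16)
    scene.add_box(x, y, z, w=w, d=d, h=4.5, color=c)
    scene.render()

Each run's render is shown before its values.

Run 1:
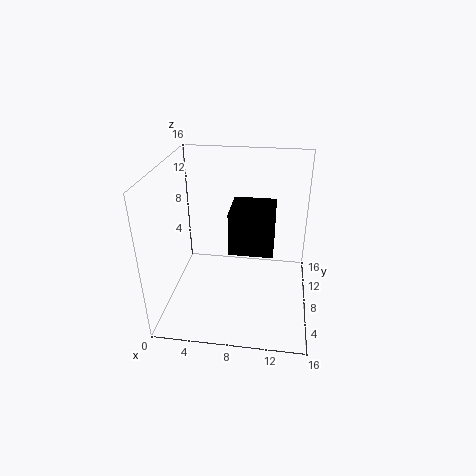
x = 7.5; y = 4.5; z = 8; w = 4.5; d = 4.5; c = 'black'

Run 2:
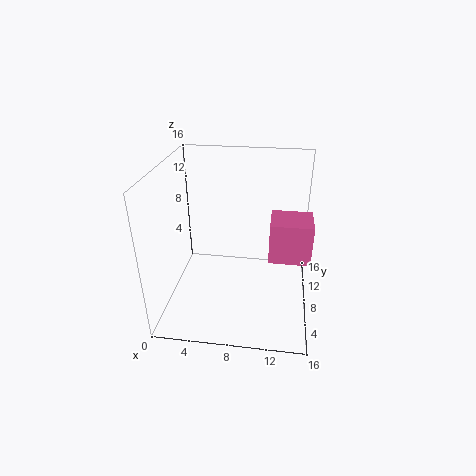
x = 11.5; y = 6.5; z = 6; w = 4.5; d = 4; c = 'hotpink'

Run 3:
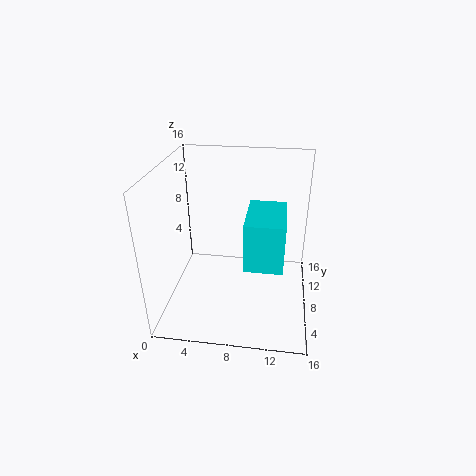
x = 9.5; y = 0.5; z = 9; w = 3.5; d = 5.5; c = 'cyan'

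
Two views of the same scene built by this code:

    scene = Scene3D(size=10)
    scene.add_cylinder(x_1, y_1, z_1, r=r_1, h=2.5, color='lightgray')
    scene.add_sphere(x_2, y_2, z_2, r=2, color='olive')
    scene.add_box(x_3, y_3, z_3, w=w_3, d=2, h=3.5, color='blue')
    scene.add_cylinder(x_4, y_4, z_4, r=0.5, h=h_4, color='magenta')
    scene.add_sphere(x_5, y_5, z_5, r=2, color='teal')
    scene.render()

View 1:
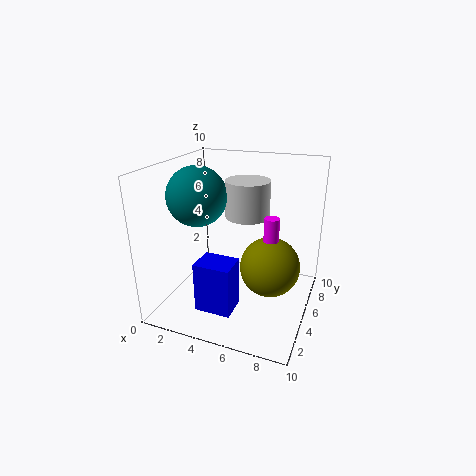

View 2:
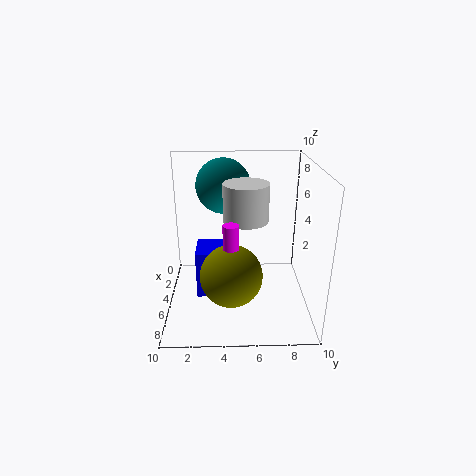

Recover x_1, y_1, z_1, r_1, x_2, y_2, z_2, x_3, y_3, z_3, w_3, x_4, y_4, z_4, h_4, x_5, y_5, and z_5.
x_1 = 5.5; y_1 = 5.5; z_1 = 6.5; r_1 = 1.5; x_2 = 7.5; y_2 = 4.5; z_2 = 3.5; x_3 = 3; y_3 = 2; z_3 = 0.5; w_3 = 2.5; x_4 = 7.5; y_4 = 4.5; z_4 = 3; h_4 = 4; x_5 = 2.5; y_5 = 4; z_5 = 8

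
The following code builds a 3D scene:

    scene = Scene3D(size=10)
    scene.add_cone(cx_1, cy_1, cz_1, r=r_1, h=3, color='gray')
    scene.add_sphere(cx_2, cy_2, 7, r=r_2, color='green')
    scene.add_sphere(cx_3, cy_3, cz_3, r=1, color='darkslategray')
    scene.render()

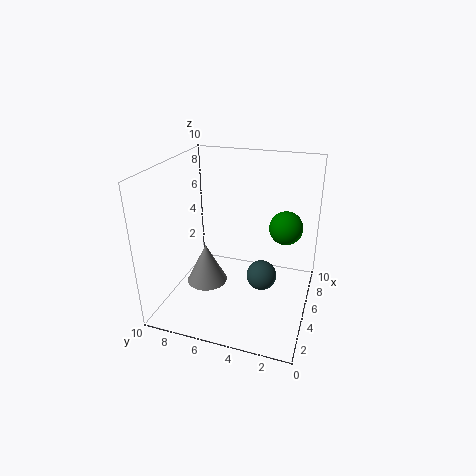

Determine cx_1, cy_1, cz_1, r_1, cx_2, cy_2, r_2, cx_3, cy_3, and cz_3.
cx_1 = 5, cy_1 = 7.5, cz_1 = 1, r_1 = 1.5, cx_2 = 3.5, cy_2 = 1.5, r_2 = 1, cx_3 = 4, cy_3 = 3, cz_3 = 3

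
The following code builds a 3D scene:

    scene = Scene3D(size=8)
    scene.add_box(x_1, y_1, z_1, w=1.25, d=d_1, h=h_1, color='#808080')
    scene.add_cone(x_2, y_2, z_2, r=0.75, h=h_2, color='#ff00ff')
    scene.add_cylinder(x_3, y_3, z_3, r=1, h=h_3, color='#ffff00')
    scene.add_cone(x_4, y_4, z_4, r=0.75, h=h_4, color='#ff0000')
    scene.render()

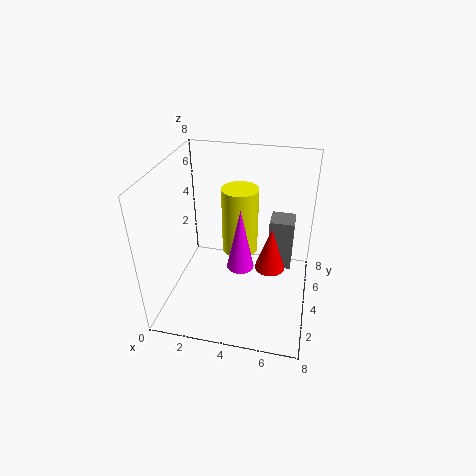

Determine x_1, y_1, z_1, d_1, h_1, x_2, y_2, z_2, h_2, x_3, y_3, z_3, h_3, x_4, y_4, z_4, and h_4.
x_1 = 5.75, y_1 = 3.5, z_1 = 2.75, d_1 = 1.25, h_1 = 2.75, x_2 = 4.25, y_2 = 3.5, z_2 = 2.5, h_2 = 3.5, x_3 = 4, y_3 = 4.5, z_3 = 3, h_3 = 3.75, x_4 = 6, y_4 = 2.5, z_4 = 3.5, h_4 = 2.25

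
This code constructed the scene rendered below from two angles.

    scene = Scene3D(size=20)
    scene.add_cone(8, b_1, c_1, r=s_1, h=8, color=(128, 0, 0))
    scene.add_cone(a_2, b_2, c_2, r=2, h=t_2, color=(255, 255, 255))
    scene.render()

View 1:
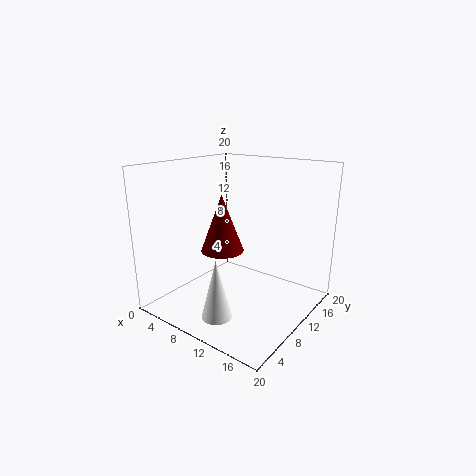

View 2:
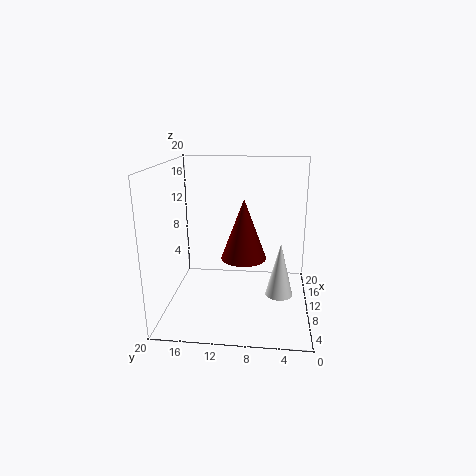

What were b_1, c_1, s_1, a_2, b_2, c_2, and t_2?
b_1 = 9, c_1 = 8, s_1 = 3, a_2 = 11, b_2 = 4, c_2 = 1, t_2 = 8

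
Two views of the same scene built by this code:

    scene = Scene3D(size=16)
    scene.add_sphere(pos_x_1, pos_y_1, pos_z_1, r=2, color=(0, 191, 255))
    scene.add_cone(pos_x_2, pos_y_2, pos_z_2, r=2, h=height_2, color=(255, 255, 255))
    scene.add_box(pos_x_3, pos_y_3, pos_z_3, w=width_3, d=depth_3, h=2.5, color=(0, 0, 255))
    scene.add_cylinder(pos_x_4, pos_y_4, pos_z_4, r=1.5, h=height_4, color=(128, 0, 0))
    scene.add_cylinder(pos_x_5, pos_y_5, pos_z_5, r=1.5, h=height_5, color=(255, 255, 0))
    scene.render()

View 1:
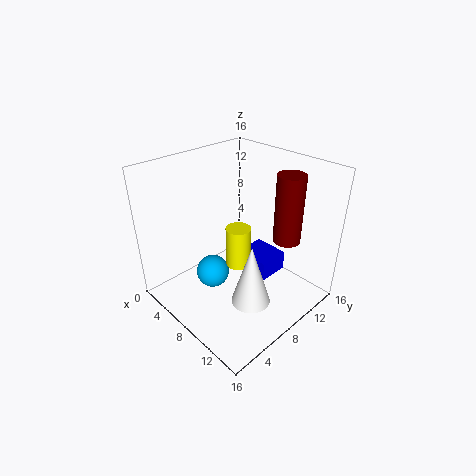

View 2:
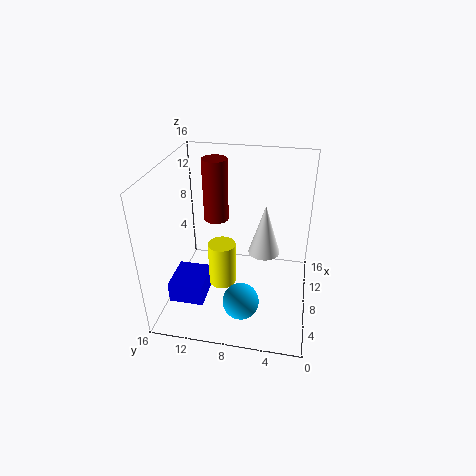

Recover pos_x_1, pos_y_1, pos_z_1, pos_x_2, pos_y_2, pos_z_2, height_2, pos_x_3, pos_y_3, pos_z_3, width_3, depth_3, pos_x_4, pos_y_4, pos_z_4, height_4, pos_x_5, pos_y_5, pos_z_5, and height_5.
pos_x_1 = 4.5
pos_y_1 = 7
pos_z_1 = 2
pos_x_2 = 12.5
pos_y_2 = 5.5
pos_z_2 = 3.5
height_2 = 6.5
pos_x_3 = 4.5
pos_y_3 = 11.5
pos_z_3 = 0.5
width_3 = 4.5
depth_3 = 4
pos_x_4 = 12
pos_y_4 = 11.5
pos_z_4 = 8
height_4 = 7.5
pos_x_5 = 6.5
pos_y_5 = 9.5
pos_z_5 = 3
height_5 = 5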